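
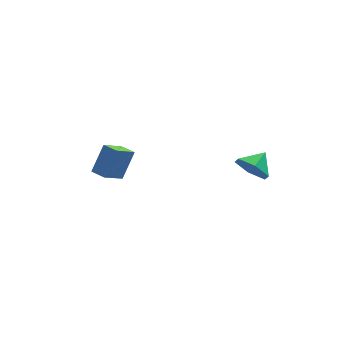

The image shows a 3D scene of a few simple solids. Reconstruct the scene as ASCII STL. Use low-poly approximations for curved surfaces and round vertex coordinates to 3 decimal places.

solid 
facet normal -0.421 -0.351 -0.837
outer loop
vertex -3.674 1.004 -2.342
vertex -4.18 1.699 -2.379
vertex -2.714 1.662 -3.101
endloop
endfacet
facet normal 0.588 -0.808 0.043
outer loop
vertex -2.02 2.241 -1.721
vertex -3.674 1.004 -2.342
vertex -2.714 1.662 -3.101
endloop
endfacet
facet normal -0.421 -0.351 -0.836
outer loop
vertex -2.714 1.662 -3.101
vertex -4.18 1.699 -2.379
vertex -3.219 2.357 -3.139
endloop
endfacet
facet normal 0.692 0.473 -0.546
outer loop
vertex -3.219 2.357 -3.139
vertex -2.02 2.241 -1.721
vertex -2.714 1.662 -3.101
endloop
endfacet
facet normal -0.691 -0.474 0.546
outer loop
vertex -3.674 1.004 -2.342
vertex -3.486 2.278 -0.999
vertex -4.18 1.699 -2.379
endloop
endfacet
facet normal 0.588 -0.808 0.044
outer loop
vertex -2.981 1.583 -0.961
vertex -3.674 1.004 -2.342
vertex -2.02 2.241 -1.721
endloop
endfacet
facet normal -0.692 -0.473 0.545
outer loop
vertex -2.981 1.583 -0.961
vertex -3.486 2.278 -0.999
vertex -3.674 1.004 -2.342
endloop
endfacet
facet normal -0.588 0.808 -0.043
outer loop
vertex -4.18 1.699 -2.379
vertex -3.486 2.278 -0.999
vertex -3.219 2.357 -3.139
endloop
endfacet
facet normal 0.691 0.474 -0.546
outer loop
vertex -2.526 2.936 -1.758
vertex -2.02 2.241 -1.721
vertex -3.219 2.357 -3.139
endloop
endfacet
facet normal -0.588 0.808 -0.044
outer loop
vertex -3.219 2.357 -3.139
vertex -3.486 2.278 -0.999
vertex -2.526 2.936 -1.758
endloop
endfacet
facet normal 0.421 0.351 0.836
outer loop
vertex -2.526 2.936 -1.758
vertex -2.981 1.583 -0.961
vertex -2.02 2.241 -1.721
endloop
endfacet
facet normal 0.421 0.351 0.836
outer loop
vertex -3.486 2.278 -0.999
vertex -2.981 1.583 -0.961
vertex -2.526 2.936 -1.758
endloop
endfacet
facet normal -0.679 -0.553 -0.483
outer loop
vertex 2.76 -4.13 0.614
vertex 2.167 -4.033 1.337
vertex 2.157 -3.408 0.635
endloop
endfacet
facet normal 0.688 0.587 -0.428
outer loop
vertex 2.76 -4.13 0.614
vertex 2.157 -3.408 0.635
vertex 2.933 -3.407 1.883
endloop
endfacet
facet normal -0.679 -0.553 -0.483
outer loop
vertex 2.157 -3.408 0.635
vertex 2.167 -4.033 1.337
vertex 1.564 -3.311 1.357
endloop
endfacet
facet normal 0.092 0.994 -0.058
outer loop
vertex 2.157 -3.408 0.635
vertex 1.564 -3.311 1.357
vertex 2.933 -3.407 1.883
endloop
endfacet
facet normal -0.679 -0.553 -0.483
outer loop
vertex 1.564 -3.311 1.357
vertex 2.167 -4.033 1.337
vertex 1.573 -3.936 2.06
endloop
endfacet
facet normal -0.199 0.731 0.653
outer loop
vertex 1.564 -3.311 1.357
vertex 1.573 -3.936 2.06
vertex 2.933 -3.407 1.883
endloop
endfacet
facet normal -0.678 -0.554 -0.483
outer loop
vertex 1.573 -3.936 2.06
vertex 2.167 -4.033 1.337
vertex 2.176 -4.657 2.04
endloop
endfacet
facet normal 0.106 0.061 0.993
outer loop
vertex 1.573 -3.936 2.06
vertex 2.176 -4.657 2.04
vertex 2.933 -3.407 1.883
endloop
endfacet
facet normal -0.679 -0.553 -0.483
outer loop
vertex 2.176 -4.657 2.04
vertex 2.167 -4.033 1.337
vertex 2.769 -4.754 1.317
endloop
endfacet
facet normal 0.702 -0.347 0.622
outer loop
vertex 2.176 -4.657 2.04
vertex 2.769 -4.754 1.317
vertex 2.933 -3.407 1.883
endloop
endfacet
facet normal -0.679 -0.553 -0.483
outer loop
vertex 2.769 -4.754 1.317
vertex 2.167 -4.033 1.337
vertex 2.76 -4.13 0.614
endloop
endfacet
facet normal 0.993 -0.084 -0.087
outer loop
vertex 2.769 -4.754 1.317
vertex 2.76 -4.13 0.614
vertex 2.933 -3.407 1.883
endloop
endfacet

endsolid


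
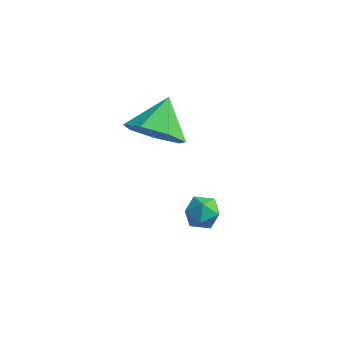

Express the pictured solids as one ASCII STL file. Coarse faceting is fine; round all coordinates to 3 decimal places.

solid 
facet normal 0.064 -0.834 -0.549
outer loop
vertex -3.083 -3.534 0.681
vertex -3.695 -4.022 1.351
vertex -3.959 -3.489 0.51
endloop
endfacet
facet normal 0.122 0.916 -0.382
outer loop
vertex -3.083 -3.534 0.681
vertex -3.959 -3.489 0.51
vertex -3.785 -2.838 2.129
endloop
endfacet
facet normal 0.064 -0.834 -0.548
outer loop
vertex -3.959 -3.489 0.51
vertex -3.695 -4.022 1.351
vertex -4.636 -3.845 0.972
endloop
endfacet
facet normal -0.579 0.776 -0.250
outer loop
vertex -3.959 -3.489 0.51
vertex -4.636 -3.845 0.972
vertex -3.785 -2.838 2.129
endloop
endfacet
facet normal 0.064 -0.834 -0.548
outer loop
vertex -4.636 -3.845 0.972
vertex -3.695 -4.022 1.351
vertex -4.604 -4.334 1.719
endloop
endfacet
facet normal -0.870 0.395 0.296
outer loop
vertex -4.636 -3.845 0.972
vertex -4.604 -4.334 1.719
vertex -3.785 -2.838 2.129
endloop
endfacet
facet normal 0.064 -0.834 -0.548
outer loop
vertex -4.604 -4.334 1.719
vertex -3.695 -4.022 1.351
vertex -3.887 -4.588 2.189
endloop
endfacet
facet normal -0.532 0.060 0.844
outer loop
vertex -4.604 -4.334 1.719
vertex -3.887 -4.588 2.189
vertex -3.785 -2.838 2.129
endloop
endfacet
facet normal 0.063 -0.834 -0.549
outer loop
vertex -3.887 -4.588 2.189
vertex -3.695 -4.022 1.351
vertex -3.025 -4.416 2.027
endloop
endfacet
facet normal 0.180 0.023 0.983
outer loop
vertex -3.887 -4.588 2.189
vertex -3.025 -4.416 2.027
vertex -3.785 -2.838 2.129
endloop
endfacet
facet normal 0.063 -0.834 -0.549
outer loop
vertex -3.025 -4.416 2.027
vertex -3.695 -4.022 1.351
vertex -2.667 -3.947 1.356
endloop
endfacet
facet normal 0.730 0.312 0.608
outer loop
vertex -3.025 -4.416 2.027
vertex -2.667 -3.947 1.356
vertex -3.785 -2.838 2.129
endloop
endfacet
facet normal 0.063 -0.833 -0.549
outer loop
vertex -2.667 -3.947 1.356
vertex -3.695 -4.022 1.351
vertex -3.083 -3.534 0.681
endloop
endfacet
facet normal 0.704 0.710 0.000
outer loop
vertex -2.667 -3.947 1.356
vertex -3.083 -3.534 0.681
vertex -3.785 -2.838 2.129
endloop
endfacet
facet normal -0.953 -0.063 0.298
outer loop
vertex -2.773 -3.716 -2.619
vertex -2.596 -4.14 -2.142
vertex -2.601 -3.489 -2.021
endloop
endfacet
facet normal -0.816 0.577 0.016
outer loop
vertex -2.773 -3.716 -2.619
vertex -2.601 -3.489 -2.021
vertex -2.391 -3.177 -2.567
endloop
endfacet
facet normal -0.587 0.479 -0.653
outer loop
vertex -2.773 -3.716 -2.619
vertex -2.391 -3.177 -2.567
vertex -2.256 -3.636 -3.025
endloop
endfacet
facet normal -0.581 -0.221 -0.783
outer loop
vertex -2.773 -3.716 -2.619
vertex -2.256 -3.636 -3.025
vertex -2.383 -4.231 -2.763
endloop
endfacet
facet normal -0.807 -0.557 -0.195
outer loop
vertex -2.773 -3.716 -2.619
vertex -2.383 -4.231 -2.763
vertex -2.596 -4.14 -2.142
endloop
endfacet
facet normal -0.286 0.875 0.390
outer loop
vertex -2.391 -3.177 -2.567
vertex -2.601 -3.489 -2.021
vertex -1.977 -3.269 -2.057
endloop
endfacet
facet normal -0.507 -0.161 0.847
outer loop
vertex -2.601 -3.489 -2.021
vertex -2.596 -4.14 -2.142
vertex -2.104 -3.864 -1.795
endloop
endfacet
facet normal -0.272 -0.961 0.048
outer loop
vertex -2.596 -4.14 -2.142
vertex -2.383 -4.231 -2.763
vertex -1.969 -4.323 -2.253
endloop
endfacet
facet normal 0.095 -0.418 -0.903
outer loop
vertex -2.383 -4.231 -2.763
vertex -2.256 -3.636 -3.025
vertex -1.759 -4.011 -2.799
endloop
endfacet
facet normal 0.086 0.716 -0.692
outer loop
vertex -2.256 -3.636 -3.025
vertex -2.391 -3.177 -2.567
vertex -1.764 -3.36 -2.678
endloop
endfacet
facet normal 0.581 0.221 0.783
outer loop
vertex -1.587 -3.784 -2.201
vertex -1.977 -3.269 -2.057
vertex -2.104 -3.864 -1.795
endloop
endfacet
facet normal 0.587 -0.479 0.653
outer loop
vertex -1.587 -3.784 -2.201
vertex -2.104 -3.864 -1.795
vertex -1.969 -4.323 -2.253
endloop
endfacet
facet normal 0.816 -0.577 -0.016
outer loop
vertex -1.587 -3.784 -2.201
vertex -1.969 -4.323 -2.253
vertex -1.759 -4.011 -2.799
endloop
endfacet
facet normal 0.953 0.063 -0.298
outer loop
vertex -1.587 -3.784 -2.201
vertex -1.759 -4.011 -2.799
vertex -1.764 -3.36 -2.678
endloop
endfacet
facet normal 0.807 0.557 0.195
outer loop
vertex -1.587 -3.784 -2.201
vertex -1.764 -3.36 -2.678
vertex -1.977 -3.269 -2.057
endloop
endfacet
facet normal -0.095 0.418 0.903
outer loop
vertex -2.104 -3.864 -1.795
vertex -1.977 -3.269 -2.057
vertex -2.601 -3.489 -2.021
endloop
endfacet
facet normal -0.086 -0.716 0.692
outer loop
vertex -1.969 -4.323 -2.253
vertex -2.104 -3.864 -1.795
vertex -2.596 -4.14 -2.142
endloop
endfacet
facet normal 0.286 -0.875 -0.390
outer loop
vertex -1.759 -4.011 -2.799
vertex -1.969 -4.323 -2.253
vertex -2.383 -4.231 -2.763
endloop
endfacet
facet normal 0.507 0.161 -0.847
outer loop
vertex -1.764 -3.36 -2.678
vertex -1.759 -4.011 -2.799
vertex -2.256 -3.636 -3.025
endloop
endfacet
facet normal 0.272 0.961 -0.048
outer loop
vertex -1.977 -3.269 -2.057
vertex -1.764 -3.36 -2.678
vertex -2.391 -3.177 -2.567
endloop
endfacet

endsolid


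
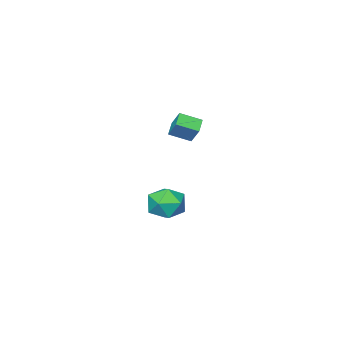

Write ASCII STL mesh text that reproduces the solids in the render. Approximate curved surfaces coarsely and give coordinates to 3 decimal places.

solid 
facet normal -0.690 0.614 -0.384
outer loop
vertex -0.536 -1.116 4.072
vertex 0.039 -0.697 3.708
vertex -0.61 -1.671 3.317
endloop
endfacet
facet normal -0.719 -0.524 0.456
outer loop
vertex 0.101 -2.303 3.712
vertex -0.536 -1.116 4.072
vertex -0.61 -1.671 3.317
endloop
endfacet
facet normal -0.689 0.614 -0.385
outer loop
vertex -0.61 -1.671 3.317
vertex 0.039 -0.697 3.708
vertex -0.034 -1.252 2.953
endloop
endfacet
facet normal -0.078 -0.590 -0.803
outer loop
vertex -0.034 -1.252 2.953
vertex 0.101 -2.303 3.712
vertex -0.61 -1.671 3.317
endloop
endfacet
facet normal 0.078 0.590 0.803
outer loop
vertex -0.536 -1.116 4.072
vertex 0.75 -1.329 4.103
vertex 0.039 -0.697 3.708
endloop
endfacet
facet normal -0.720 -0.524 0.455
outer loop
vertex 0.174 -1.748 4.467
vertex -0.536 -1.116 4.072
vertex 0.101 -2.303 3.712
endloop
endfacet
facet normal 0.078 0.590 0.803
outer loop
vertex 0.174 -1.748 4.467
vertex 0.75 -1.329 4.103
vertex -0.536 -1.116 4.072
endloop
endfacet
facet normal 0.719 0.525 -0.455
outer loop
vertex 0.039 -0.697 3.708
vertex 0.75 -1.329 4.103
vertex -0.034 -1.252 2.953
endloop
endfacet
facet normal -0.078 -0.590 -0.803
outer loop
vertex 0.676 -1.884 3.348
vertex 0.101 -2.303 3.712
vertex -0.034 -1.252 2.953
endloop
endfacet
facet normal 0.720 0.524 -0.456
outer loop
vertex -0.034 -1.252 2.953
vertex 0.75 -1.329 4.103
vertex 0.676 -1.884 3.348
endloop
endfacet
facet normal 0.690 -0.613 0.384
outer loop
vertex 0.676 -1.884 3.348
vertex 0.174 -1.748 4.467
vertex 0.101 -2.303 3.712
endloop
endfacet
facet normal 0.689 -0.614 0.384
outer loop
vertex 0.75 -1.329 4.103
vertex 0.174 -1.748 4.467
vertex 0.676 -1.884 3.348
endloop
endfacet
facet normal -0.960 0.207 -0.188
outer loop
vertex -1.292 -3.023 -2.169
vertex -1.524 -3.96 -2.016
vertex -1.533 -3.326 -1.271
endloop
endfacet
facet normal -0.627 0.774 0.093
outer loop
vertex -1.292 -3.023 -2.169
vertex -1.533 -3.326 -1.271
vertex -0.786 -2.706 -1.394
endloop
endfacet
facet normal -0.079 0.940 -0.333
outer loop
vertex -1.292 -3.023 -2.169
vertex -0.786 -2.706 -1.394
vertex -0.317 -2.957 -2.214
endloop
endfacet
facet normal -0.073 0.477 -0.876
outer loop
vertex -1.292 -3.023 -2.169
vertex -0.317 -2.957 -2.214
vertex -0.773 -3.732 -2.598
endloop
endfacet
facet normal -0.617 0.024 -0.787
outer loop
vertex -1.292 -3.023 -2.169
vertex -0.773 -3.732 -2.598
vertex -1.524 -3.96 -2.016
endloop
endfacet
facet normal -0.363 0.582 0.728
outer loop
vertex -0.786 -2.706 -1.394
vertex -1.533 -3.326 -1.271
vertex -0.707 -3.448 -0.762
endloop
endfacet
facet normal -0.902 -0.334 0.273
outer loop
vertex -1.533 -3.326 -1.271
vertex -1.524 -3.96 -2.016
vertex -1.163 -4.223 -1.146
endloop
endfacet
facet normal -0.348 -0.629 -0.695
outer loop
vertex -1.524 -3.96 -2.016
vertex -0.773 -3.732 -2.598
vertex -0.694 -4.474 -1.966
endloop
endfacet
facet normal 0.533 0.103 -0.840
outer loop
vertex -0.773 -3.732 -2.598
vertex -0.317 -2.957 -2.214
vertex 0.053 -3.854 -2.089
endloop
endfacet
facet normal 0.524 0.851 0.040
outer loop
vertex -0.317 -2.957 -2.214
vertex -0.786 -2.706 -1.394
vertex 0.044 -3.22 -1.344
endloop
endfacet
facet normal 0.073 -0.477 0.876
outer loop
vertex -0.188 -4.157 -1.191
vertex -0.707 -3.448 -0.762
vertex -1.163 -4.223 -1.146
endloop
endfacet
facet normal 0.079 -0.940 0.333
outer loop
vertex -0.188 -4.157 -1.191
vertex -1.163 -4.223 -1.146
vertex -0.694 -4.474 -1.966
endloop
endfacet
facet normal 0.627 -0.774 -0.093
outer loop
vertex -0.188 -4.157 -1.191
vertex -0.694 -4.474 -1.966
vertex 0.053 -3.854 -2.089
endloop
endfacet
facet normal 0.960 -0.207 0.188
outer loop
vertex -0.188 -4.157 -1.191
vertex 0.053 -3.854 -2.089
vertex 0.044 -3.22 -1.344
endloop
endfacet
facet normal 0.617 -0.024 0.787
outer loop
vertex -0.188 -4.157 -1.191
vertex 0.044 -3.22 -1.344
vertex -0.707 -3.448 -0.762
endloop
endfacet
facet normal -0.533 -0.103 0.840
outer loop
vertex -1.163 -4.223 -1.146
vertex -0.707 -3.448 -0.762
vertex -1.533 -3.326 -1.271
endloop
endfacet
facet normal -0.524 -0.851 -0.040
outer loop
vertex -0.694 -4.474 -1.966
vertex -1.163 -4.223 -1.146
vertex -1.524 -3.96 -2.016
endloop
endfacet
facet normal 0.363 -0.582 -0.728
outer loop
vertex 0.053 -3.854 -2.089
vertex -0.694 -4.474 -1.966
vertex -0.773 -3.732 -2.598
endloop
endfacet
facet normal 0.902 0.334 -0.273
outer loop
vertex 0.044 -3.22 -1.344
vertex 0.053 -3.854 -2.089
vertex -0.317 -2.957 -2.214
endloop
endfacet
facet normal 0.348 0.629 0.695
outer loop
vertex -0.707 -3.448 -0.762
vertex 0.044 -3.22 -1.344
vertex -0.786 -2.706 -1.394
endloop
endfacet

endsolid


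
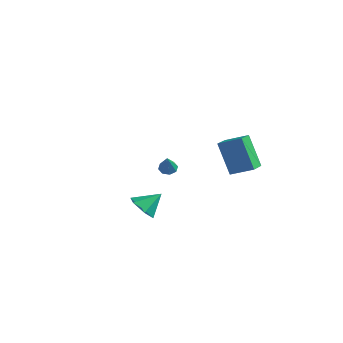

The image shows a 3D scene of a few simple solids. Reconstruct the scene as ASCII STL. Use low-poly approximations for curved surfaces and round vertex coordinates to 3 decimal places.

solid 
facet normal -0.464 0.412 -0.784
outer loop
vertex -2.788 3.463 -1.431
vertex -3.079 3.002 -1.501
vertex -3.15 3.466 -1.215
endloop
endfacet
facet normal 0.358 0.724 0.590
outer loop
vertex -2.788 3.463 -1.431
vertex -3.15 3.466 -1.215
vertex -2.401 2.398 -0.359
endloop
endfacet
facet normal -0.464 0.412 -0.784
outer loop
vertex -3.15 3.466 -1.215
vertex -3.079 3.002 -1.501
vertex -3.47 3.197 -1.167
endloop
endfacet
facet normal -0.275 0.476 0.835
outer loop
vertex -3.15 3.466 -1.215
vertex -3.47 3.197 -1.167
vertex -2.401 2.398 -0.359
endloop
endfacet
facet normal -0.464 0.412 -0.784
outer loop
vertex -3.47 3.197 -1.167
vertex -3.079 3.002 -1.501
vertex -3.561 2.813 -1.315
endloop
endfacet
facet normal -0.658 -0.130 0.742
outer loop
vertex -3.47 3.197 -1.167
vertex -3.561 2.813 -1.315
vertex -2.401 2.398 -0.359
endloop
endfacet
facet normal -0.464 0.414 -0.783
outer loop
vertex -3.561 2.813 -1.315
vertex -3.079 3.002 -1.501
vertex -3.37 2.541 -1.572
endloop
endfacet
facet normal -0.565 -0.741 0.364
outer loop
vertex -3.561 2.813 -1.315
vertex -3.37 2.541 -1.572
vertex -2.401 2.398 -0.359
endloop
endfacet
facet normal -0.465 0.414 -0.783
outer loop
vertex -3.37 2.541 -1.572
vertex -3.079 3.002 -1.501
vertex -3.009 2.538 -1.788
endloop
endfacet
facet normal -0.053 -0.996 -0.075
outer loop
vertex -3.37 2.541 -1.572
vertex -3.009 2.538 -1.788
vertex -2.401 2.398 -0.359
endloop
endfacet
facet normal -0.465 0.414 -0.783
outer loop
vertex -3.009 2.538 -1.788
vertex -3.079 3.002 -1.501
vertex -2.689 2.807 -1.836
endloop
endfacet
facet normal 0.581 -0.748 -0.320
outer loop
vertex -3.009 2.538 -1.788
vertex -2.689 2.807 -1.836
vertex -2.401 2.398 -0.359
endloop
endfacet
facet normal -0.466 0.413 -0.783
outer loop
vertex -2.689 2.807 -1.836
vertex -3.079 3.002 -1.501
vertex -2.598 3.19 -1.688
endloop
endfacet
facet normal 0.964 -0.141 -0.227
outer loop
vertex -2.689 2.807 -1.836
vertex -2.598 3.19 -1.688
vertex -2.401 2.398 -0.359
endloop
endfacet
facet normal -0.466 0.413 -0.783
outer loop
vertex -2.598 3.19 -1.688
vertex -3.079 3.002 -1.501
vertex -2.788 3.463 -1.431
endloop
endfacet
facet normal 0.872 0.467 0.149
outer loop
vertex -2.598 3.19 -1.688
vertex -2.788 3.463 -1.431
vertex -2.401 2.398 -0.359
endloop
endfacet
facet normal -0.313 -0.686 -0.657
outer loop
vertex 1.692 -1.812 -2.068
vertex 1.003 -2.017 -1.526
vertex 0.909 -1.376 -2.151
endloop
endfacet
facet normal 0.486 0.809 -0.332
outer loop
vertex 1.692 -1.812 -2.068
vertex 0.909 -1.376 -2.151
vertex 1.437 -1.063 -0.614
endloop
endfacet
facet normal -0.312 -0.686 -0.657
outer loop
vertex 0.909 -1.376 -2.151
vertex 1.003 -2.017 -1.526
vertex 0.22 -1.581 -1.61
endloop
endfacet
facet normal -0.338 0.938 -0.075
outer loop
vertex 0.909 -1.376 -2.151
vertex 0.22 -1.581 -1.61
vertex 1.437 -1.063 -0.614
endloop
endfacet
facet normal -0.312 -0.686 -0.657
outer loop
vertex 0.22 -1.581 -1.61
vertex 1.003 -2.017 -1.526
vertex 0.314 -2.222 -0.985
endloop
endfacet
facet normal -0.671 0.465 0.578
outer loop
vertex 0.22 -1.581 -1.61
vertex 0.314 -2.222 -0.985
vertex 1.437 -1.063 -0.614
endloop
endfacet
facet normal -0.312 -0.686 -0.657
outer loop
vertex 0.314 -2.222 -0.985
vertex 1.003 -2.017 -1.526
vertex 1.097 -2.658 -0.902
endloop
endfacet
facet normal -0.180 -0.138 0.974
outer loop
vertex 0.314 -2.222 -0.985
vertex 1.097 -2.658 -0.902
vertex 1.437 -1.063 -0.614
endloop
endfacet
facet normal -0.312 -0.686 -0.657
outer loop
vertex 1.097 -2.658 -0.902
vertex 1.003 -2.017 -1.526
vertex 1.786 -2.453 -1.443
endloop
endfacet
facet normal 0.643 -0.267 0.718
outer loop
vertex 1.097 -2.658 -0.902
vertex 1.786 -2.453 -1.443
vertex 1.437 -1.063 -0.614
endloop
endfacet
facet normal -0.313 -0.686 -0.657
outer loop
vertex 1.786 -2.453 -1.443
vertex 1.003 -2.017 -1.526
vertex 1.692 -1.812 -2.068
endloop
endfacet
facet normal 0.976 0.206 0.065
outer loop
vertex 1.786 -2.453 -1.443
vertex 1.692 -1.812 -2.068
vertex 1.437 -1.063 -0.614
endloop
endfacet
facet normal -0.503 0.840 -0.203
outer loop
vertex 2.66 2.187 2.799
vertex 3.682 2.923 3.312
vertex 3.569 2.267 0.874
endloop
endfacet
facet normal -0.751 -0.541 -0.377
outer loop
vertex 4.198 1.217 1.128
vertex 2.66 2.187 2.799
vertex 3.569 2.267 0.874
endloop
endfacet
facet normal -0.503 0.840 -0.203
outer loop
vertex 3.569 2.267 0.874
vertex 3.682 2.923 3.312
vertex 4.591 3.003 1.388
endloop
endfacet
facet normal 0.427 0.037 -0.903
outer loop
vertex 4.591 3.003 1.388
vertex 4.198 1.217 1.128
vertex 3.569 2.267 0.874
endloop
endfacet
facet normal -0.427 -0.037 0.904
outer loop
vertex 2.66 2.187 2.799
vertex 4.311 1.873 3.566
vertex 3.682 2.923 3.312
endloop
endfacet
facet normal -0.751 -0.541 -0.378
outer loop
vertex 3.289 1.137 3.052
vertex 2.66 2.187 2.799
vertex 4.198 1.217 1.128
endloop
endfacet
facet normal -0.427 -0.038 0.903
outer loop
vertex 3.289 1.137 3.052
vertex 4.311 1.873 3.566
vertex 2.66 2.187 2.799
endloop
endfacet
facet normal 0.751 0.541 0.377
outer loop
vertex 3.682 2.923 3.312
vertex 4.311 1.873 3.566
vertex 4.591 3.003 1.388
endloop
endfacet
facet normal 0.426 0.038 -0.904
outer loop
vertex 5.22 1.953 1.641
vertex 4.198 1.217 1.128
vertex 4.591 3.003 1.388
endloop
endfacet
facet normal 0.752 0.541 0.377
outer loop
vertex 4.591 3.003 1.388
vertex 4.311 1.873 3.566
vertex 5.22 1.953 1.641
endloop
endfacet
facet normal 0.503 -0.840 0.203
outer loop
vertex 5.22 1.953 1.641
vertex 3.289 1.137 3.052
vertex 4.198 1.217 1.128
endloop
endfacet
facet normal 0.503 -0.840 0.203
outer loop
vertex 4.311 1.873 3.566
vertex 3.289 1.137 3.052
vertex 5.22 1.953 1.641
endloop
endfacet

endsolid


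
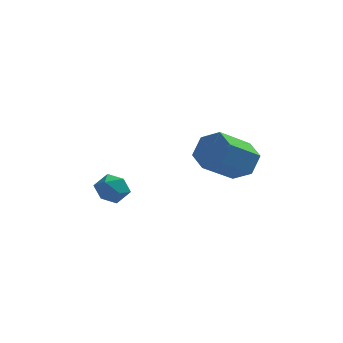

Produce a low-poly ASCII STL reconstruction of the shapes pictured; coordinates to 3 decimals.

solid 
facet normal -0.096 0.919 0.383
outer loop
vertex -3.914 0.324 -4.005
vertex -3.775 0.034 -3.274
vertex -3.166 0.286 -3.726
endloop
endfacet
facet normal 0.154 0.946 -0.284
outer loop
vertex -3.914 0.324 -4.005
vertex -3.166 0.286 -3.726
vertex -3.32 0.084 -4.483
endloop
endfacet
facet normal -0.319 0.627 -0.711
outer loop
vertex -3.914 0.324 -4.005
vertex -3.32 0.084 -4.483
vertex -4.024 -0.293 -4.5
endloop
endfacet
facet normal -0.863 0.401 -0.308
outer loop
vertex -3.914 0.324 -4.005
vertex -4.024 -0.293 -4.5
vertex -4.305 -0.324 -3.753
endloop
endfacet
facet normal -0.726 0.581 0.369
outer loop
vertex -3.914 0.324 -4.005
vertex -4.305 -0.324 -3.753
vertex -3.775 0.034 -3.274
endloop
endfacet
facet normal 0.762 0.570 -0.307
outer loop
vertex -3.32 0.084 -4.483
vertex -3.166 0.286 -3.726
vertex -2.815 -0.356 -4.047
endloop
endfacet
facet normal 0.356 0.526 0.773
outer loop
vertex -3.166 0.286 -3.726
vertex -3.775 0.034 -3.274
vertex -3.096 -0.387 -3.3
endloop
endfacet
facet normal -0.663 -0.020 0.748
outer loop
vertex -3.775 0.034 -3.274
vertex -4.305 -0.324 -3.753
vertex -3.8 -0.764 -3.317
endloop
endfacet
facet normal -0.885 -0.311 -0.346
outer loop
vertex -4.305 -0.324 -3.753
vertex -4.024 -0.293 -4.5
vertex -3.954 -0.966 -4.074
endloop
endfacet
facet normal -0.005 0.054 -0.999
outer loop
vertex -4.024 -0.293 -4.5
vertex -3.32 0.084 -4.483
vertex -3.345 -0.714 -4.526
endloop
endfacet
facet normal 0.863 -0.401 0.308
outer loop
vertex -3.206 -1.004 -3.795
vertex -2.815 -0.356 -4.047
vertex -3.096 -0.387 -3.3
endloop
endfacet
facet normal 0.319 -0.627 0.711
outer loop
vertex -3.206 -1.004 -3.795
vertex -3.096 -0.387 -3.3
vertex -3.8 -0.764 -3.317
endloop
endfacet
facet normal -0.154 -0.946 0.284
outer loop
vertex -3.206 -1.004 -3.795
vertex -3.8 -0.764 -3.317
vertex -3.954 -0.966 -4.074
endloop
endfacet
facet normal 0.096 -0.919 -0.383
outer loop
vertex -3.206 -1.004 -3.795
vertex -3.954 -0.966 -4.074
vertex -3.345 -0.714 -4.526
endloop
endfacet
facet normal 0.726 -0.581 -0.369
outer loop
vertex -3.206 -1.004 -3.795
vertex -3.345 -0.714 -4.526
vertex -2.815 -0.356 -4.047
endloop
endfacet
facet normal 0.885 0.311 0.346
outer loop
vertex -3.096 -0.387 -3.3
vertex -2.815 -0.356 -4.047
vertex -3.166 0.286 -3.726
endloop
endfacet
facet normal 0.005 -0.054 0.999
outer loop
vertex -3.8 -0.764 -3.317
vertex -3.096 -0.387 -3.3
vertex -3.775 0.034 -3.274
endloop
endfacet
facet normal -0.762 -0.570 0.307
outer loop
vertex -3.954 -0.966 -4.074
vertex -3.8 -0.764 -3.317
vertex -4.305 -0.324 -3.753
endloop
endfacet
facet normal -0.356 -0.526 -0.773
outer loop
vertex -3.345 -0.714 -4.526
vertex -3.954 -0.966 -4.074
vertex -4.024 -0.293 -4.5
endloop
endfacet
facet normal 0.663 0.020 -0.748
outer loop
vertex -2.815 -0.356 -4.047
vertex -3.345 -0.714 -4.526
vertex -3.32 0.084 -4.483
endloop
endfacet
facet normal 0.605 0.547 -0.578
outer loop
vertex 1.86 0.493 -1.571
vertex 1.546 0.029 -2.339
vertex 1.107 0.821 -2.049
endloop
endfacet
facet normal -0.076 0.763 0.642
outer loop
vertex 1.86 0.493 -1.571
vertex 1.107 0.821 -2.049
vertex 0.708 -0.546 -0.473
endloop
endfacet
facet normal -0.076 0.763 0.642
outer loop
vertex 0.708 -0.546 -0.473
vertex 1.107 0.821 -2.049
vertex -0.044 -0.218 -0.952
endloop
endfacet
facet normal -0.606 -0.547 0.577
outer loop
vertex 0.708 -0.546 -0.473
vertex -0.044 -0.218 -0.952
vertex 0.394 -1.009 -1.241
endloop
endfacet
facet normal 0.606 0.547 -0.578
outer loop
vertex 1.107 0.821 -2.049
vertex 1.546 0.029 -2.339
vertex 0.793 0.358 -2.817
endloop
endfacet
facet normal -0.724 0.681 -0.115
outer loop
vertex 1.107 0.821 -2.049
vertex 0.793 0.358 -2.817
vertex -0.044 -0.218 -0.952
endloop
endfacet
facet normal -0.724 0.681 -0.115
outer loop
vertex -0.044 -0.218 -0.952
vertex 0.793 0.358 -2.817
vertex -0.358 -0.681 -1.719
endloop
endfacet
facet normal -0.606 -0.547 0.578
outer loop
vertex -0.044 -0.218 -0.952
vertex -0.358 -0.681 -1.719
vertex 0.394 -1.009 -1.241
endloop
endfacet
facet normal 0.606 0.547 -0.578
outer loop
vertex 0.793 0.358 -2.817
vertex 1.546 0.029 -2.339
vertex 1.232 -0.434 -3.107
endloop
endfacet
facet normal -0.648 -0.082 -0.757
outer loop
vertex 0.793 0.358 -2.817
vertex 1.232 -0.434 -3.107
vertex -0.358 -0.681 -1.719
endloop
endfacet
facet normal -0.648 -0.081 -0.757
outer loop
vertex -0.358 -0.681 -1.719
vertex 1.232 -0.434 -3.107
vertex 0.08 -1.473 -2.009
endloop
endfacet
facet normal -0.606 -0.547 0.578
outer loop
vertex -0.358 -0.681 -1.719
vertex 0.08 -1.473 -2.009
vertex 0.394 -1.009 -1.241
endloop
endfacet
facet normal 0.606 0.547 -0.577
outer loop
vertex 1.232 -0.434 -3.107
vertex 1.546 0.029 -2.339
vertex 1.984 -0.762 -2.628
endloop
endfacet
facet normal 0.076 -0.763 -0.642
outer loop
vertex 1.232 -0.434 -3.107
vertex 1.984 -0.762 -2.628
vertex 0.08 -1.473 -2.009
endloop
endfacet
facet normal 0.076 -0.762 -0.643
outer loop
vertex 0.08 -1.473 -2.009
vertex 1.984 -0.762 -2.628
vertex 0.833 -1.801 -1.531
endloop
endfacet
facet normal -0.605 -0.547 0.578
outer loop
vertex 0.08 -1.473 -2.009
vertex 0.833 -1.801 -1.531
vertex 0.394 -1.009 -1.241
endloop
endfacet
facet normal 0.606 0.547 -0.578
outer loop
vertex 1.984 -0.762 -2.628
vertex 1.546 0.029 -2.339
vertex 2.298 -0.299 -1.861
endloop
endfacet
facet normal 0.724 -0.681 0.115
outer loop
vertex 1.984 -0.762 -2.628
vertex 2.298 -0.299 -1.861
vertex 0.833 -1.801 -1.531
endloop
endfacet
facet normal 0.724 -0.681 0.114
outer loop
vertex 0.833 -1.801 -1.531
vertex 2.298 -0.299 -1.861
vertex 1.147 -1.338 -0.763
endloop
endfacet
facet normal -0.606 -0.547 0.578
outer loop
vertex 0.833 -1.801 -1.531
vertex 1.147 -1.338 -0.763
vertex 0.394 -1.009 -1.241
endloop
endfacet
facet normal 0.606 0.547 -0.578
outer loop
vertex 2.298 -0.299 -1.861
vertex 1.546 0.029 -2.339
vertex 1.86 0.493 -1.571
endloop
endfacet
facet normal 0.648 0.081 0.757
outer loop
vertex 2.298 -0.299 -1.861
vertex 1.86 0.493 -1.571
vertex 1.147 -1.338 -0.763
endloop
endfacet
facet normal 0.648 0.082 0.757
outer loop
vertex 1.147 -1.338 -0.763
vertex 1.86 0.493 -1.571
vertex 0.708 -0.546 -0.473
endloop
endfacet
facet normal -0.606 -0.547 0.578
outer loop
vertex 1.147 -1.338 -0.763
vertex 0.708 -0.546 -0.473
vertex 0.394 -1.009 -1.241
endloop
endfacet

endsolid


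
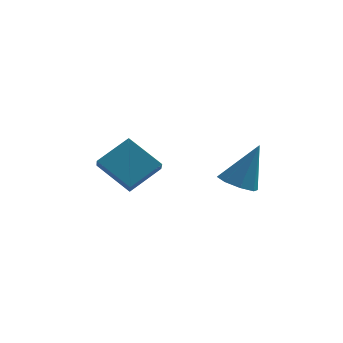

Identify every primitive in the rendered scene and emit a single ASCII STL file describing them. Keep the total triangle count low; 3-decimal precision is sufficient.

solid 
facet normal -0.742 0.356 0.568
outer loop
vertex -1.738 2.371 -0.005
vertex -1.85 3.02 -0.558
vertex -2.909 1.39 -0.919
endloop
endfacet
facet normal 0.131 -0.755 0.643
outer loop
vertex -1.47 0.7 -2.022
vertex -1.738 2.371 -0.005
vertex -2.909 1.39 -0.919
endloop
endfacet
facet normal -0.742 0.356 0.569
outer loop
vertex -2.909 1.39 -0.919
vertex -1.85 3.02 -0.558
vertex -3.021 2.039 -1.471
endloop
endfacet
facet normal -0.658 -0.551 -0.514
outer loop
vertex -3.021 2.039 -1.471
vertex -1.47 0.7 -2.022
vertex -2.909 1.39 -0.919
endloop
endfacet
facet normal 0.658 0.551 0.513
outer loop
vertex -1.738 2.371 -0.005
vertex -0.411 2.33 -1.661
vertex -1.85 3.02 -0.558
endloop
endfacet
facet normal 0.131 -0.755 0.643
outer loop
vertex -0.299 1.681 -1.109
vertex -1.738 2.371 -0.005
vertex -1.47 0.7 -2.022
endloop
endfacet
facet normal 0.658 0.550 0.514
outer loop
vertex -0.299 1.681 -1.109
vertex -0.411 2.33 -1.661
vertex -1.738 2.371 -0.005
endloop
endfacet
facet normal -0.131 0.755 -0.643
outer loop
vertex -1.85 3.02 -0.558
vertex -0.411 2.33 -1.661
vertex -3.021 2.039 -1.471
endloop
endfacet
facet normal -0.658 -0.551 -0.513
outer loop
vertex -1.582 1.349 -2.575
vertex -1.47 0.7 -2.022
vertex -3.021 2.039 -1.471
endloop
endfacet
facet normal -0.131 0.755 -0.643
outer loop
vertex -3.021 2.039 -1.471
vertex -0.411 2.33 -1.661
vertex -1.582 1.349 -2.575
endloop
endfacet
facet normal 0.742 -0.356 -0.568
outer loop
vertex -1.582 1.349 -2.575
vertex -0.299 1.681 -1.109
vertex -1.47 0.7 -2.022
endloop
endfacet
facet normal 0.742 -0.356 -0.569
outer loop
vertex -0.411 2.33 -1.661
vertex -0.299 1.681 -1.109
vertex -1.582 1.349 -2.575
endloop
endfacet
facet normal -0.383 -0.242 -0.891
outer loop
vertex 3.647 0.116 -1.629
vertex 2.851 0.032 -1.264
vertex 3.298 0.692 -1.635
endloop
endfacet
facet normal 0.851 0.514 -0.106
outer loop
vertex 3.647 0.116 -1.629
vertex 3.298 0.692 -1.635
vertex 3.669 0.548 0.644
endloop
endfacet
facet normal -0.383 -0.242 -0.892
outer loop
vertex 3.298 0.692 -1.635
vertex 2.851 0.032 -1.264
vertex 2.687 0.881 -1.424
endloop
endfacet
facet normal 0.299 0.954 0.012
outer loop
vertex 3.298 0.692 -1.635
vertex 2.687 0.881 -1.424
vertex 3.669 0.548 0.644
endloop
endfacet
facet normal -0.382 -0.242 -0.892
outer loop
vertex 2.687 0.881 -1.424
vertex 2.851 0.032 -1.264
vertex 2.172 0.573 -1.12
endloop
endfacet
facet normal -0.348 0.886 0.308
outer loop
vertex 2.687 0.881 -1.424
vertex 2.172 0.573 -1.12
vertex 3.669 0.548 0.644
endloop
endfacet
facet normal -0.382 -0.242 -0.892
outer loop
vertex 2.172 0.573 -1.12
vertex 2.851 0.032 -1.264
vertex 2.054 -0.053 -0.9
endloop
endfacet
facet normal -0.712 0.348 0.609
outer loop
vertex 2.172 0.573 -1.12
vertex 2.054 -0.053 -0.9
vertex 3.669 0.548 0.644
endloop
endfacet
facet normal -0.382 -0.241 -0.892
outer loop
vertex 2.054 -0.053 -0.9
vertex 2.851 0.032 -1.264
vertex 2.403 -0.629 -0.894
endloop
endfacet
facet normal -0.579 -0.343 0.739
outer loop
vertex 2.054 -0.053 -0.9
vertex 2.403 -0.629 -0.894
vertex 3.669 0.548 0.644
endloop
endfacet
facet normal -0.381 -0.241 -0.892
outer loop
vertex 2.403 -0.629 -0.894
vertex 2.851 0.032 -1.264
vertex 3.014 -0.818 -1.104
endloop
endfacet
facet normal -0.028 -0.782 0.622
outer loop
vertex 2.403 -0.629 -0.894
vertex 3.014 -0.818 -1.104
vertex 3.669 0.548 0.644
endloop
endfacet
facet normal -0.383 -0.241 -0.892
outer loop
vertex 3.014 -0.818 -1.104
vertex 2.851 0.032 -1.264
vertex 3.53 -0.509 -1.409
endloop
endfacet
facet normal 0.620 -0.714 0.326
outer loop
vertex 3.014 -0.818 -1.104
vertex 3.53 -0.509 -1.409
vertex 3.669 0.548 0.644
endloop
endfacet
facet normal -0.383 -0.242 -0.891
outer loop
vertex 3.53 -0.509 -1.409
vertex 2.851 0.032 -1.264
vertex 3.647 0.116 -1.629
endloop
endfacet
facet normal 0.984 -0.176 0.024
outer loop
vertex 3.53 -0.509 -1.409
vertex 3.647 0.116 -1.629
vertex 3.669 0.548 0.644
endloop
endfacet

endsolid


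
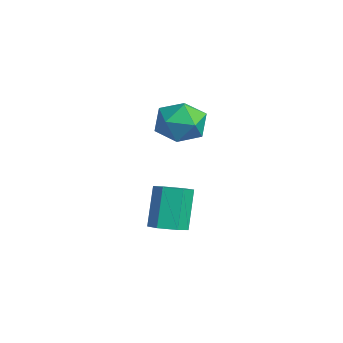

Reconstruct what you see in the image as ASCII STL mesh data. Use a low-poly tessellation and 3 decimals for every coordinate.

solid 
facet normal -0.915 0.404 0.015
outer loop
vertex -3.512 1.369 1.181
vertex -3.918 0.444 1.319
vertex -3.655 1.011 2.125
endloop
endfacet
facet normal -0.429 0.864 0.263
outer loop
vertex -3.512 1.369 1.181
vertex -3.655 1.011 2.125
vertex -2.795 1.508 1.893
endloop
endfacet
facet normal 0.058 0.967 -0.247
outer loop
vertex -3.512 1.369 1.181
vertex -2.795 1.508 1.893
vertex -2.527 1.249 0.944
endloop
endfacet
facet normal -0.126 0.571 -0.812
outer loop
vertex -3.512 1.369 1.181
vertex -2.527 1.249 0.944
vertex -3.221 0.591 0.589
endloop
endfacet
facet normal -0.727 0.222 -0.650
outer loop
vertex -3.512 1.369 1.181
vertex -3.221 0.591 0.589
vertex -3.918 0.444 1.319
endloop
endfacet
facet normal -0.103 0.561 0.821
outer loop
vertex -2.795 1.508 1.893
vertex -3.655 1.011 2.125
vertex -2.759 0.669 2.471
endloop
endfacet
facet normal -0.889 -0.183 0.419
outer loop
vertex -3.655 1.011 2.125
vertex -3.918 0.444 1.319
vertex -3.453 0.011 2.116
endloop
endfacet
facet normal -0.586 -0.477 -0.655
outer loop
vertex -3.918 0.444 1.319
vertex -3.221 0.591 0.589
vertex -3.185 -0.248 1.167
endloop
endfacet
facet normal 0.387 0.087 -0.918
outer loop
vertex -3.221 0.591 0.589
vertex -2.527 1.249 0.944
vertex -2.325 0.249 0.935
endloop
endfacet
facet normal 0.686 0.728 -0.005
outer loop
vertex -2.527 1.249 0.944
vertex -2.795 1.508 1.893
vertex -2.062 0.816 1.741
endloop
endfacet
facet normal 0.126 -0.571 0.812
outer loop
vertex -2.468 -0.109 1.879
vertex -2.759 0.669 2.471
vertex -3.453 0.011 2.116
endloop
endfacet
facet normal -0.058 -0.967 0.247
outer loop
vertex -2.468 -0.109 1.879
vertex -3.453 0.011 2.116
vertex -3.185 -0.248 1.167
endloop
endfacet
facet normal 0.429 -0.864 -0.263
outer loop
vertex -2.468 -0.109 1.879
vertex -3.185 -0.248 1.167
vertex -2.325 0.249 0.935
endloop
endfacet
facet normal 0.915 -0.404 -0.015
outer loop
vertex -2.468 -0.109 1.879
vertex -2.325 0.249 0.935
vertex -2.062 0.816 1.741
endloop
endfacet
facet normal 0.727 -0.222 0.650
outer loop
vertex -2.468 -0.109 1.879
vertex -2.062 0.816 1.741
vertex -2.759 0.669 2.471
endloop
endfacet
facet normal -0.387 -0.087 0.918
outer loop
vertex -3.453 0.011 2.116
vertex -2.759 0.669 2.471
vertex -3.655 1.011 2.125
endloop
endfacet
facet normal -0.686 -0.728 0.005
outer loop
vertex -3.185 -0.248 1.167
vertex -3.453 0.011 2.116
vertex -3.918 0.444 1.319
endloop
endfacet
facet normal 0.103 -0.561 -0.821
outer loop
vertex -2.325 0.249 0.935
vertex -3.185 -0.248 1.167
vertex -3.221 0.591 0.589
endloop
endfacet
facet normal 0.889 0.183 -0.419
outer loop
vertex -2.062 0.816 1.741
vertex -2.325 0.249 0.935
vertex -2.527 1.249 0.944
endloop
endfacet
facet normal 0.586 0.477 0.655
outer loop
vertex -2.759 0.669 2.471
vertex -2.062 0.816 1.741
vertex -2.795 1.508 1.893
endloop
endfacet
facet normal 0.356 -0.248 -0.901
outer loop
vertex -1.561 -0.747 -2.705
vertex -1.935 -0.219 -2.998
vertex -1.274 -0.101 -2.769
endloop
endfacet
facet normal 0.843 -0.332 0.424
outer loop
vertex -1.561 -0.747 -2.705
vertex -1.274 -0.101 -2.769
vertex -2.19 -0.308 -1.11
endloop
endfacet
facet normal 0.843 -0.332 0.424
outer loop
vertex -2.19 -0.308 -1.11
vertex -1.274 -0.101 -2.769
vertex -1.903 0.338 -1.174
endloop
endfacet
facet normal -0.355 0.247 0.902
outer loop
vertex -2.19 -0.308 -1.11
vertex -1.903 0.338 -1.174
vertex -2.565 0.219 -1.402
endloop
endfacet
facet normal 0.356 -0.248 -0.901
outer loop
vertex -1.274 -0.101 -2.769
vertex -1.935 -0.219 -2.998
vertex -1.648 0.426 -3.062
endloop
endfacet
facet normal 0.772 0.622 0.133
outer loop
vertex -1.274 -0.101 -2.769
vertex -1.648 0.426 -3.062
vertex -1.903 0.338 -1.174
endloop
endfacet
facet normal 0.772 0.622 0.133
outer loop
vertex -1.903 0.338 -1.174
vertex -1.648 0.426 -3.062
vertex -2.277 0.865 -1.467
endloop
endfacet
facet normal -0.355 0.249 0.901
outer loop
vertex -1.903 0.338 -1.174
vertex -2.277 0.865 -1.467
vertex -2.565 0.219 -1.402
endloop
endfacet
facet normal 0.355 -0.247 -0.902
outer loop
vertex -1.648 0.426 -3.062
vertex -1.935 -0.219 -2.998
vertex -2.31 0.308 -3.29
endloop
endfacet
facet normal -0.070 0.954 -0.290
outer loop
vertex -1.648 0.426 -3.062
vertex -2.31 0.308 -3.29
vertex -2.277 0.865 -1.467
endloop
endfacet
facet normal -0.070 0.954 -0.290
outer loop
vertex -2.277 0.865 -1.467
vertex -2.31 0.308 -3.29
vertex -2.939 0.747 -1.695
endloop
endfacet
facet normal -0.355 0.249 0.901
outer loop
vertex -2.277 0.865 -1.467
vertex -2.939 0.747 -1.695
vertex -2.565 0.219 -1.402
endloop
endfacet
facet normal 0.355 -0.247 -0.902
outer loop
vertex -2.31 0.308 -3.29
vertex -1.935 -0.219 -2.998
vertex -2.597 -0.338 -3.226
endloop
endfacet
facet normal -0.843 0.332 -0.424
outer loop
vertex -2.31 0.308 -3.29
vertex -2.597 -0.338 -3.226
vertex -2.939 0.747 -1.695
endloop
endfacet
facet normal -0.843 0.332 -0.424
outer loop
vertex -2.939 0.747 -1.695
vertex -2.597 -0.338 -3.226
vertex -3.226 0.101 -1.631
endloop
endfacet
facet normal -0.356 0.248 0.901
outer loop
vertex -2.939 0.747 -1.695
vertex -3.226 0.101 -1.631
vertex -2.565 0.219 -1.402
endloop
endfacet
facet normal 0.355 -0.249 -0.901
outer loop
vertex -2.597 -0.338 -3.226
vertex -1.935 -0.219 -2.998
vertex -2.223 -0.865 -2.933
endloop
endfacet
facet normal -0.772 -0.622 -0.133
outer loop
vertex -2.597 -0.338 -3.226
vertex -2.223 -0.865 -2.933
vertex -3.226 0.101 -1.631
endloop
endfacet
facet normal -0.772 -0.622 -0.133
outer loop
vertex -3.226 0.101 -1.631
vertex -2.223 -0.865 -2.933
vertex -2.852 -0.426 -1.338
endloop
endfacet
facet normal -0.356 0.248 0.901
outer loop
vertex -3.226 0.101 -1.631
vertex -2.852 -0.426 -1.338
vertex -2.565 0.219 -1.402
endloop
endfacet
facet normal 0.355 -0.249 -0.901
outer loop
vertex -2.223 -0.865 -2.933
vertex -1.935 -0.219 -2.998
vertex -1.561 -0.747 -2.705
endloop
endfacet
facet normal 0.070 -0.954 0.290
outer loop
vertex -2.223 -0.865 -2.933
vertex -1.561 -0.747 -2.705
vertex -2.852 -0.426 -1.338
endloop
endfacet
facet normal 0.070 -0.954 0.290
outer loop
vertex -2.852 -0.426 -1.338
vertex -1.561 -0.747 -2.705
vertex -2.19 -0.308 -1.11
endloop
endfacet
facet normal -0.355 0.247 0.902
outer loop
vertex -2.852 -0.426 -1.338
vertex -2.19 -0.308 -1.11
vertex -2.565 0.219 -1.402
endloop
endfacet

endsolid


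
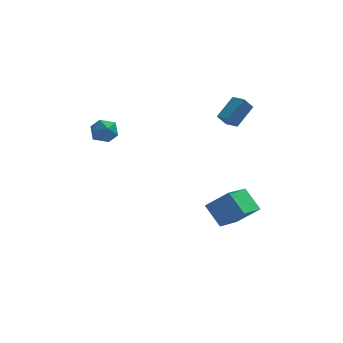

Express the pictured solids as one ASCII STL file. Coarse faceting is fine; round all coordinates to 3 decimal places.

solid 
facet normal -0.713 0.191 -0.675
outer loop
vertex 1.992 1.793 -3.393
vertex 2.99 3.192 -4.051
vertex 2.65 0.874 -4.349
endloop
endfacet
facet normal -0.543 -0.760 0.357
outer loop
vertex 3.79 0.568 -3.269
vertex 1.992 1.793 -3.393
vertex 2.65 0.874 -4.349
endloop
endfacet
facet normal -0.713 0.191 -0.675
outer loop
vertex 2.65 0.874 -4.349
vertex 2.99 3.192 -4.051
vertex 3.648 2.273 -5.007
endloop
endfacet
facet normal 0.445 -0.621 -0.645
outer loop
vertex 3.648 2.273 -5.007
vertex 3.79 0.568 -3.269
vertex 2.65 0.874 -4.349
endloop
endfacet
facet normal -0.445 0.621 0.645
outer loop
vertex 1.992 1.793 -3.393
vertex 4.13 2.886 -2.971
vertex 2.99 3.192 -4.051
endloop
endfacet
facet normal -0.543 -0.760 0.357
outer loop
vertex 3.132 1.487 -2.313
vertex 1.992 1.793 -3.393
vertex 3.79 0.568 -3.269
endloop
endfacet
facet normal -0.445 0.621 0.645
outer loop
vertex 3.132 1.487 -2.313
vertex 4.13 2.886 -2.971
vertex 1.992 1.793 -3.393
endloop
endfacet
facet normal 0.543 0.760 -0.357
outer loop
vertex 2.99 3.192 -4.051
vertex 4.13 2.886 -2.971
vertex 3.648 2.273 -5.007
endloop
endfacet
facet normal 0.445 -0.621 -0.645
outer loop
vertex 4.788 1.967 -3.927
vertex 3.79 0.568 -3.269
vertex 3.648 2.273 -5.007
endloop
endfacet
facet normal 0.543 0.760 -0.357
outer loop
vertex 3.648 2.273 -5.007
vertex 4.13 2.886 -2.971
vertex 4.788 1.967 -3.927
endloop
endfacet
facet normal 0.713 -0.191 0.675
outer loop
vertex 4.788 1.967 -3.927
vertex 3.132 1.487 -2.313
vertex 3.79 0.568 -3.269
endloop
endfacet
facet normal 0.713 -0.191 0.675
outer loop
vertex 4.13 2.886 -2.971
vertex 3.132 1.487 -2.313
vertex 4.788 1.967 -3.927
endloop
endfacet
facet normal -0.995 -0.075 -0.071
outer loop
vertex -3.44 3.067 0.927
vertex -3.473 2.784 1.685
vertex -3.523 3.581 1.547
endloop
endfacet
facet normal -0.750 0.457 -0.479
outer loop
vertex -3.44 3.067 0.927
vertex -3.523 3.581 1.547
vertex -3.023 3.761 0.936
endloop
endfacet
facet normal -0.281 0.181 -0.942
outer loop
vertex -3.44 3.067 0.927
vertex -3.023 3.761 0.936
vertex -2.663 3.076 0.697
endloop
endfacet
facet normal -0.237 -0.521 -0.820
outer loop
vertex -3.44 3.067 0.927
vertex -2.663 3.076 0.697
vertex -2.941 2.473 1.16
endloop
endfacet
facet normal -0.677 -0.680 -0.283
outer loop
vertex -3.44 3.067 0.927
vertex -2.941 2.473 1.16
vertex -3.473 2.784 1.685
endloop
endfacet
facet normal -0.400 0.915 -0.058
outer loop
vertex -3.023 3.761 0.936
vertex -3.523 3.581 1.547
vertex -2.799 3.907 1.7
endloop
endfacet
facet normal -0.797 0.054 0.601
outer loop
vertex -3.523 3.581 1.547
vertex -3.473 2.784 1.685
vertex -3.077 3.304 2.163
endloop
endfacet
facet normal -0.284 -0.923 0.260
outer loop
vertex -3.473 2.784 1.685
vertex -2.941 2.473 1.16
vertex -2.717 2.619 1.924
endloop
endfacet
facet normal 0.429 -0.666 -0.610
outer loop
vertex -2.941 2.473 1.16
vertex -2.663 3.076 0.697
vertex -2.217 2.799 1.313
endloop
endfacet
facet normal 0.358 0.470 -0.807
outer loop
vertex -2.663 3.076 0.697
vertex -3.023 3.761 0.936
vertex -2.267 3.596 1.175
endloop
endfacet
facet normal 0.237 0.521 0.820
outer loop
vertex -2.3 3.313 1.933
vertex -2.799 3.907 1.7
vertex -3.077 3.304 2.163
endloop
endfacet
facet normal 0.281 -0.181 0.942
outer loop
vertex -2.3 3.313 1.933
vertex -3.077 3.304 2.163
vertex -2.717 2.619 1.924
endloop
endfacet
facet normal 0.750 -0.457 0.479
outer loop
vertex -2.3 3.313 1.933
vertex -2.717 2.619 1.924
vertex -2.217 2.799 1.313
endloop
endfacet
facet normal 0.995 0.075 0.071
outer loop
vertex -2.3 3.313 1.933
vertex -2.217 2.799 1.313
vertex -2.267 3.596 1.175
endloop
endfacet
facet normal 0.677 0.680 0.283
outer loop
vertex -2.3 3.313 1.933
vertex -2.267 3.596 1.175
vertex -2.799 3.907 1.7
endloop
endfacet
facet normal -0.429 0.666 0.610
outer loop
vertex -3.077 3.304 2.163
vertex -2.799 3.907 1.7
vertex -3.523 3.581 1.547
endloop
endfacet
facet normal -0.358 -0.470 0.807
outer loop
vertex -2.717 2.619 1.924
vertex -3.077 3.304 2.163
vertex -3.473 2.784 1.685
endloop
endfacet
facet normal 0.400 -0.915 0.058
outer loop
vertex -2.217 2.799 1.313
vertex -2.717 2.619 1.924
vertex -2.941 2.473 1.16
endloop
endfacet
facet normal 0.797 -0.054 -0.601
outer loop
vertex -2.267 3.596 1.175
vertex -2.217 2.799 1.313
vertex -2.663 3.076 0.697
endloop
endfacet
facet normal 0.284 0.923 -0.260
outer loop
vertex -2.799 3.907 1.7
vertex -2.267 3.596 1.175
vertex -3.023 3.761 0.936
endloop
endfacet
facet normal -0.584 -0.578 -0.570
outer loop
vertex 3.245 3.092 2.032
vertex 2.761 3.765 1.846
vertex 3.731 3.257 1.367
endloop
endfacet
facet normal 0.569 -0.792 0.219
outer loop
vertex 4.619 4.135 2.234
vertex 3.245 3.092 2.032
vertex 3.731 3.257 1.367
endloop
endfacet
facet normal -0.584 -0.577 -0.571
outer loop
vertex 3.731 3.257 1.367
vertex 2.761 3.765 1.846
vertex 3.247 3.931 1.181
endloop
endfacet
facet normal 0.578 0.197 -0.792
outer loop
vertex 3.247 3.931 1.181
vertex 4.619 4.135 2.234
vertex 3.731 3.257 1.367
endloop
endfacet
facet normal -0.578 -0.197 0.792
outer loop
vertex 3.245 3.092 2.032
vertex 3.649 4.643 2.713
vertex 2.761 3.765 1.846
endloop
endfacet
facet normal 0.569 -0.792 0.218
outer loop
vertex 4.133 3.969 2.899
vertex 3.245 3.092 2.032
vertex 4.619 4.135 2.234
endloop
endfacet
facet normal -0.578 -0.197 0.792
outer loop
vertex 4.133 3.969 2.899
vertex 3.649 4.643 2.713
vertex 3.245 3.092 2.032
endloop
endfacet
facet normal -0.570 0.792 -0.219
outer loop
vertex 2.761 3.765 1.846
vertex 3.649 4.643 2.713
vertex 3.247 3.931 1.181
endloop
endfacet
facet normal 0.578 0.197 -0.792
outer loop
vertex 4.135 4.808 2.048
vertex 4.619 4.135 2.234
vertex 3.247 3.931 1.181
endloop
endfacet
facet normal -0.569 0.793 -0.219
outer loop
vertex 3.247 3.931 1.181
vertex 3.649 4.643 2.713
vertex 4.135 4.808 2.048
endloop
endfacet
facet normal 0.584 0.578 0.571
outer loop
vertex 4.135 4.808 2.048
vertex 4.133 3.969 2.899
vertex 4.619 4.135 2.234
endloop
endfacet
facet normal 0.584 0.577 0.570
outer loop
vertex 3.649 4.643 2.713
vertex 4.133 3.969 2.899
vertex 4.135 4.808 2.048
endloop
endfacet

endsolid


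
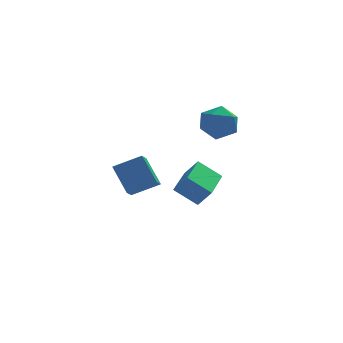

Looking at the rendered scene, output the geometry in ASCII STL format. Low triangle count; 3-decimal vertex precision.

solid 
facet normal -0.765 0.210 0.608
outer loop
vertex 1.546 2.391 -2.418
vertex 2.235 4.41 -2.247
vertex 0.961 2.661 -3.247
endloop
endfacet
facet normal -0.322 -0.943 -0.080
outer loop
vertex 2.025 2.37 -4.093
vertex 1.546 2.391 -2.418
vertex 0.961 2.661 -3.247
endloop
endfacet
facet normal -0.765 0.210 0.608
outer loop
vertex 0.961 2.661 -3.247
vertex 2.235 4.41 -2.247
vertex 1.65 4.68 -3.076
endloop
endfacet
facet normal -0.557 0.257 -0.789
outer loop
vertex 1.65 4.68 -3.076
vertex 2.025 2.37 -4.093
vertex 0.961 2.661 -3.247
endloop
endfacet
facet normal 0.557 -0.257 0.789
outer loop
vertex 1.546 2.391 -2.418
vertex 3.299 4.119 -3.093
vertex 2.235 4.41 -2.247
endloop
endfacet
facet normal -0.322 -0.943 -0.080
outer loop
vertex 2.61 2.1 -3.264
vertex 1.546 2.391 -2.418
vertex 2.025 2.37 -4.093
endloop
endfacet
facet normal 0.557 -0.257 0.789
outer loop
vertex 2.61 2.1 -3.264
vertex 3.299 4.119 -3.093
vertex 1.546 2.391 -2.418
endloop
endfacet
facet normal 0.322 0.943 0.080
outer loop
vertex 2.235 4.41 -2.247
vertex 3.299 4.119 -3.093
vertex 1.65 4.68 -3.076
endloop
endfacet
facet normal -0.557 0.257 -0.789
outer loop
vertex 2.714 4.389 -3.922
vertex 2.025 2.37 -4.093
vertex 1.65 4.68 -3.076
endloop
endfacet
facet normal 0.322 0.943 0.080
outer loop
vertex 1.65 4.68 -3.076
vertex 3.299 4.119 -3.093
vertex 2.714 4.389 -3.922
endloop
endfacet
facet normal 0.765 -0.210 -0.608
outer loop
vertex 2.714 4.389 -3.922
vertex 2.61 2.1 -3.264
vertex 2.025 2.37 -4.093
endloop
endfacet
facet normal 0.765 -0.210 -0.608
outer loop
vertex 3.299 4.119 -3.093
vertex 2.61 2.1 -3.264
vertex 2.714 4.389 -3.922
endloop
endfacet
facet normal -0.965 0.239 -0.106
outer loop
vertex 2.36 3.133 0.293
vertex 2.096 2.223 0.64
vertex 2.216 2.992 1.282
endloop
endfacet
facet normal -0.573 0.819 0.033
outer loop
vertex 2.36 3.133 0.293
vertex 2.216 2.992 1.282
vertex 2.994 3.549 0.96
endloop
endfacet
facet normal -0.075 0.877 -0.475
outer loop
vertex 2.36 3.133 0.293
vertex 2.994 3.549 0.96
vertex 3.355 3.124 0.119
endloop
endfacet
facet normal -0.160 0.332 -0.930
outer loop
vertex 2.36 3.133 0.293
vertex 3.355 3.124 0.119
vertex 2.8 2.304 -0.079
endloop
endfacet
facet normal -0.710 -0.062 -0.702
outer loop
vertex 2.36 3.133 0.293
vertex 2.8 2.304 -0.079
vertex 2.096 2.223 0.64
endloop
endfacet
facet normal -0.241 0.716 0.656
outer loop
vertex 2.994 3.549 0.96
vertex 2.216 2.992 1.282
vertex 3.12 2.896 1.719
endloop
endfacet
facet normal -0.876 -0.222 0.429
outer loop
vertex 2.216 2.992 1.282
vertex 2.096 2.223 0.64
vertex 2.565 2.076 1.521
endloop
endfacet
facet normal -0.463 -0.709 -0.533
outer loop
vertex 2.096 2.223 0.64
vertex 2.8 2.304 -0.079
vertex 2.926 1.651 0.68
endloop
endfacet
facet normal 0.428 -0.072 -0.901
outer loop
vertex 2.8 2.304 -0.079
vertex 3.355 3.124 0.119
vertex 3.704 2.208 0.358
endloop
endfacet
facet normal 0.565 0.808 -0.166
outer loop
vertex 3.355 3.124 0.119
vertex 2.994 3.549 0.96
vertex 3.824 2.977 1.0
endloop
endfacet
facet normal 0.160 -0.332 0.930
outer loop
vertex 3.56 2.067 1.347
vertex 3.12 2.896 1.719
vertex 2.565 2.076 1.521
endloop
endfacet
facet normal 0.075 -0.877 0.475
outer loop
vertex 3.56 2.067 1.347
vertex 2.565 2.076 1.521
vertex 2.926 1.651 0.68
endloop
endfacet
facet normal 0.573 -0.819 -0.033
outer loop
vertex 3.56 2.067 1.347
vertex 2.926 1.651 0.68
vertex 3.704 2.208 0.358
endloop
endfacet
facet normal 0.965 -0.239 0.106
outer loop
vertex 3.56 2.067 1.347
vertex 3.704 2.208 0.358
vertex 3.824 2.977 1.0
endloop
endfacet
facet normal 0.710 0.062 0.702
outer loop
vertex 3.56 2.067 1.347
vertex 3.824 2.977 1.0
vertex 3.12 2.896 1.719
endloop
endfacet
facet normal -0.428 0.072 0.901
outer loop
vertex 2.565 2.076 1.521
vertex 3.12 2.896 1.719
vertex 2.216 2.992 1.282
endloop
endfacet
facet normal -0.565 -0.808 0.166
outer loop
vertex 2.926 1.651 0.68
vertex 2.565 2.076 1.521
vertex 2.096 2.223 0.64
endloop
endfacet
facet normal 0.241 -0.716 -0.656
outer loop
vertex 3.704 2.208 0.358
vertex 2.926 1.651 0.68
vertex 2.8 2.304 -0.079
endloop
endfacet
facet normal 0.876 0.222 -0.429
outer loop
vertex 3.824 2.977 1.0
vertex 3.704 2.208 0.358
vertex 3.355 3.124 0.119
endloop
endfacet
facet normal 0.463 0.709 0.533
outer loop
vertex 3.12 2.896 1.719
vertex 3.824 2.977 1.0
vertex 2.994 3.549 0.96
endloop
endfacet
facet normal -0.347 0.578 0.738
outer loop
vertex -0.711 -1.659 0.616
vertex -0.485 -0.974 0.186
vertex -1.933 -1.63 0.019
endloop
endfacet
facet normal -0.269 -0.816 0.512
outer loop
vertex -1.395 -2.526 -1.126
vertex -0.711 -1.659 0.616
vertex -1.933 -1.63 0.019
endloop
endfacet
facet normal -0.347 0.578 0.738
outer loop
vertex -1.933 -1.63 0.019
vertex -0.485 -0.974 0.186
vertex -1.707 -0.945 -0.411
endloop
endfacet
facet normal -0.898 0.021 -0.439
outer loop
vertex -1.707 -0.945 -0.411
vertex -1.395 -2.526 -1.126
vertex -1.933 -1.63 0.019
endloop
endfacet
facet normal 0.898 -0.021 0.439
outer loop
vertex -0.711 -1.659 0.616
vertex 0.053 -1.87 -0.959
vertex -0.485 -0.974 0.186
endloop
endfacet
facet normal -0.269 -0.816 0.512
outer loop
vertex -0.173 -2.555 -0.529
vertex -0.711 -1.659 0.616
vertex -1.395 -2.526 -1.126
endloop
endfacet
facet normal 0.898 -0.021 0.439
outer loop
vertex -0.173 -2.555 -0.529
vertex 0.053 -1.87 -0.959
vertex -0.711 -1.659 0.616
endloop
endfacet
facet normal 0.269 0.816 -0.512
outer loop
vertex -0.485 -0.974 0.186
vertex 0.053 -1.87 -0.959
vertex -1.707 -0.945 -0.411
endloop
endfacet
facet normal -0.898 0.021 -0.439
outer loop
vertex -1.169 -1.841 -1.556
vertex -1.395 -2.526 -1.126
vertex -1.707 -0.945 -0.411
endloop
endfacet
facet normal 0.269 0.816 -0.512
outer loop
vertex -1.707 -0.945 -0.411
vertex 0.053 -1.87 -0.959
vertex -1.169 -1.841 -1.556
endloop
endfacet
facet normal 0.347 -0.578 -0.738
outer loop
vertex -1.169 -1.841 -1.556
vertex -0.173 -2.555 -0.529
vertex -1.395 -2.526 -1.126
endloop
endfacet
facet normal 0.347 -0.578 -0.738
outer loop
vertex 0.053 -1.87 -0.959
vertex -0.173 -2.555 -0.529
vertex -1.169 -1.841 -1.556
endloop
endfacet

endsolid


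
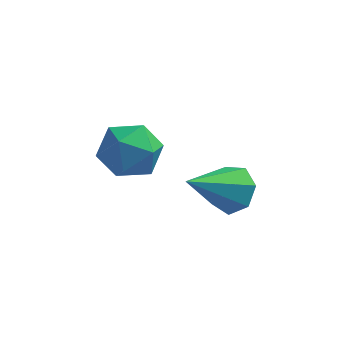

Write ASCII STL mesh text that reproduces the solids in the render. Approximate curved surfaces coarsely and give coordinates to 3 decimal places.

solid 
facet normal 0.541 0.574 -0.615
outer loop
vertex 1.472 -1.797 -1.133
vertex 1.184 -2.183 -1.747
vertex 0.903 -1.545 -1.398
endloop
endfacet
facet normal -0.180 0.490 0.853
outer loop
vertex 1.472 -1.797 -1.133
vertex 0.903 -1.545 -1.398
vertex 0.136 -3.297 -0.553
endloop
endfacet
facet normal 0.540 0.574 -0.615
outer loop
vertex 0.903 -1.545 -1.398
vertex 1.184 -2.183 -1.747
vertex 0.545 -1.773 -1.925
endloop
endfacet
facet normal -0.799 0.506 0.324
outer loop
vertex 0.903 -1.545 -1.398
vertex 0.545 -1.773 -1.925
vertex 0.136 -3.297 -0.553
endloop
endfacet
facet normal 0.540 0.575 -0.615
outer loop
vertex 0.545 -1.773 -1.925
vertex 1.184 -2.183 -1.747
vertex 0.669 -2.31 -2.318
endloop
endfacet
facet normal -0.956 -0.007 -0.293
outer loop
vertex 0.545 -1.773 -1.925
vertex 0.669 -2.31 -2.318
vertex 0.136 -3.297 -0.553
endloop
endfacet
facet normal 0.541 0.574 -0.615
outer loop
vertex 0.669 -2.31 -2.318
vertex 1.184 -2.183 -1.747
vertex 1.18 -2.752 -2.281
endloop
endfacet
facet normal -0.533 -0.660 -0.530
outer loop
vertex 0.669 -2.31 -2.318
vertex 1.18 -2.752 -2.281
vertex 0.136 -3.297 -0.553
endloop
endfacet
facet normal 0.540 0.574 -0.615
outer loop
vertex 1.18 -2.752 -2.281
vertex 1.184 -2.183 -1.747
vertex 1.695 -2.765 -1.841
endloop
endfacet
facet normal 0.155 -0.965 -0.210
outer loop
vertex 1.18 -2.752 -2.281
vertex 1.695 -2.765 -1.841
vertex 0.136 -3.297 -0.553
endloop
endfacet
facet normal 0.541 0.574 -0.615
outer loop
vertex 1.695 -2.765 -1.841
vertex 1.184 -2.183 -1.747
vertex 1.825 -2.34 -1.33
endloop
endfacet
facet normal 0.586 -0.690 0.425
outer loop
vertex 1.695 -2.765 -1.841
vertex 1.825 -2.34 -1.33
vertex 0.136 -3.297 -0.553
endloop
endfacet
facet normal 0.541 0.574 -0.615
outer loop
vertex 1.825 -2.34 -1.33
vertex 1.184 -2.183 -1.747
vertex 1.472 -1.797 -1.133
endloop
endfacet
facet normal 0.437 -0.042 0.898
outer loop
vertex 1.825 -2.34 -1.33
vertex 1.472 -1.797 -1.133
vertex 0.136 -3.297 -0.553
endloop
endfacet
facet normal -0.236 0.108 0.966
outer loop
vertex -2.424 -0.659 -0.98
vertex -1.967 -1.522 -0.772
vertex -1.454 -0.666 -0.742
endloop
endfacet
facet normal -0.155 0.743 0.652
outer loop
vertex -2.424 -0.659 -0.98
vertex -1.454 -0.666 -0.742
vertex -1.782 -0.083 -1.484
endloop
endfacet
facet normal -0.616 0.781 0.108
outer loop
vertex -2.424 -0.659 -0.98
vertex -1.782 -0.083 -1.484
vertex -2.498 -0.58 -1.973
endloop
endfacet
facet normal -0.982 0.169 0.087
outer loop
vertex -2.424 -0.659 -0.98
vertex -2.498 -0.58 -1.973
vertex -2.612 -1.469 -1.533
endloop
endfacet
facet normal -0.748 -0.247 0.616
outer loop
vertex -2.424 -0.659 -0.98
vertex -2.612 -1.469 -1.533
vertex -1.967 -1.522 -0.772
endloop
endfacet
facet normal 0.506 0.773 0.383
outer loop
vertex -1.782 -0.083 -1.484
vertex -1.454 -0.666 -0.742
vertex -0.928 -0.591 -1.587
endloop
endfacet
facet normal 0.373 -0.255 0.892
outer loop
vertex -1.454 -0.666 -0.742
vertex -1.967 -1.522 -0.772
vertex -1.042 -1.48 -1.147
endloop
endfacet
facet normal -0.454 -0.829 0.327
outer loop
vertex -1.967 -1.522 -0.772
vertex -2.612 -1.469 -1.533
vertex -1.758 -1.977 -1.636
endloop
endfacet
facet normal -0.832 -0.157 -0.532
outer loop
vertex -2.612 -1.469 -1.533
vertex -2.498 -0.58 -1.973
vertex -2.086 -1.394 -2.378
endloop
endfacet
facet normal -0.239 0.834 -0.497
outer loop
vertex -2.498 -0.58 -1.973
vertex -1.782 -0.083 -1.484
vertex -1.573 -0.538 -2.348
endloop
endfacet
facet normal 0.982 -0.169 -0.087
outer loop
vertex -1.116 -1.401 -2.14
vertex -0.928 -0.591 -1.587
vertex -1.042 -1.48 -1.147
endloop
endfacet
facet normal 0.616 -0.781 -0.108
outer loop
vertex -1.116 -1.401 -2.14
vertex -1.042 -1.48 -1.147
vertex -1.758 -1.977 -1.636
endloop
endfacet
facet normal 0.155 -0.743 -0.652
outer loop
vertex -1.116 -1.401 -2.14
vertex -1.758 -1.977 -1.636
vertex -2.086 -1.394 -2.378
endloop
endfacet
facet normal 0.236 -0.108 -0.966
outer loop
vertex -1.116 -1.401 -2.14
vertex -2.086 -1.394 -2.378
vertex -1.573 -0.538 -2.348
endloop
endfacet
facet normal 0.748 0.247 -0.616
outer loop
vertex -1.116 -1.401 -2.14
vertex -1.573 -0.538 -2.348
vertex -0.928 -0.591 -1.587
endloop
endfacet
facet normal 0.832 0.157 0.532
outer loop
vertex -1.042 -1.48 -1.147
vertex -0.928 -0.591 -1.587
vertex -1.454 -0.666 -0.742
endloop
endfacet
facet normal 0.239 -0.834 0.497
outer loop
vertex -1.758 -1.977 -1.636
vertex -1.042 -1.48 -1.147
vertex -1.967 -1.522 -0.772
endloop
endfacet
facet normal -0.506 -0.773 -0.383
outer loop
vertex -2.086 -1.394 -2.378
vertex -1.758 -1.977 -1.636
vertex -2.612 -1.469 -1.533
endloop
endfacet
facet normal -0.373 0.255 -0.892
outer loop
vertex -1.573 -0.538 -2.348
vertex -2.086 -1.394 -2.378
vertex -2.498 -0.58 -1.973
endloop
endfacet
facet normal 0.454 0.829 -0.327
outer loop
vertex -0.928 -0.591 -1.587
vertex -1.573 -0.538 -2.348
vertex -1.782 -0.083 -1.484
endloop
endfacet

endsolid


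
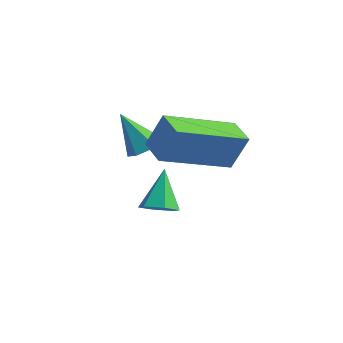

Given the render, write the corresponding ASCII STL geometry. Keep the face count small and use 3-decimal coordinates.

solid 
facet normal 0.315 -0.316 -0.895
outer loop
vertex -2.371 -0.476 -0.399
vertex -2.763 -0.847 -0.406
vertex -2.853 -0.356 -0.611
endloop
endfacet
facet normal 0.198 0.975 0.101
outer loop
vertex -2.371 -0.476 -0.399
vertex -2.853 -0.356 -0.611
vertex -3.177 -0.433 0.766
endloop
endfacet
facet normal 0.316 -0.316 -0.895
outer loop
vertex -2.853 -0.356 -0.611
vertex -2.763 -0.847 -0.406
vertex -3.244 -0.728 -0.618
endloop
endfacet
facet normal -0.683 0.720 -0.120
outer loop
vertex -2.853 -0.356 -0.611
vertex -3.244 -0.728 -0.618
vertex -3.177 -0.433 0.766
endloop
endfacet
facet normal 0.316 -0.316 -0.895
outer loop
vertex -3.244 -0.728 -0.618
vertex -2.763 -0.847 -0.406
vertex -3.154 -1.219 -0.413
endloop
endfacet
facet normal -0.986 -0.148 0.079
outer loop
vertex -3.244 -0.728 -0.618
vertex -3.154 -1.219 -0.413
vertex -3.177 -0.433 0.766
endloop
endfacet
facet normal 0.317 -0.316 -0.894
outer loop
vertex -3.154 -1.219 -0.413
vertex -2.763 -0.847 -0.406
vertex -2.673 -1.339 -0.2
endloop
endfacet
facet normal -0.412 -0.762 0.500
outer loop
vertex -3.154 -1.219 -0.413
vertex -2.673 -1.339 -0.2
vertex -3.177 -0.433 0.766
endloop
endfacet
facet normal 0.316 -0.317 -0.894
outer loop
vertex -2.673 -1.339 -0.2
vertex -2.763 -0.847 -0.406
vertex -2.281 -0.967 -0.193
endloop
endfacet
facet normal 0.470 -0.508 0.722
outer loop
vertex -2.673 -1.339 -0.2
vertex -2.281 -0.967 -0.193
vertex -3.177 -0.433 0.766
endloop
endfacet
facet normal 0.316 -0.317 -0.894
outer loop
vertex -2.281 -0.967 -0.193
vertex -2.763 -0.847 -0.406
vertex -2.371 -0.476 -0.399
endloop
endfacet
facet normal 0.773 0.361 0.522
outer loop
vertex -2.281 -0.967 -0.193
vertex -2.371 -0.476 -0.399
vertex -3.177 -0.433 0.766
endloop
endfacet
facet normal 0.354 0.375 -0.857
outer loop
vertex -1.918 -1.962 1.882
vertex -2.203 -1.51 1.962
vertex -1.7 -1.548 2.153
endloop
endfacet
facet normal 0.671 -0.620 0.407
outer loop
vertex -1.918 -1.962 1.882
vertex -1.7 -1.548 2.153
vertex -2.657 -1.99 3.058
endloop
endfacet
facet normal 0.354 0.374 -0.857
outer loop
vertex -1.7 -1.548 2.153
vertex -2.203 -1.51 1.962
vertex -1.985 -1.097 2.232
endloop
endfacet
facet normal 0.603 0.248 0.758
outer loop
vertex -1.7 -1.548 2.153
vertex -1.985 -1.097 2.232
vertex -2.657 -1.99 3.058
endloop
endfacet
facet normal 0.353 0.374 -0.857
outer loop
vertex -1.985 -1.097 2.232
vertex -2.203 -1.51 1.962
vertex -2.489 -1.059 2.041
endloop
endfacet
facet normal -0.189 0.740 0.646
outer loop
vertex -1.985 -1.097 2.232
vertex -2.489 -1.059 2.041
vertex -2.657 -1.99 3.058
endloop
endfacet
facet normal 0.355 0.375 -0.857
outer loop
vertex -2.489 -1.059 2.041
vertex -2.203 -1.51 1.962
vertex -2.707 -1.472 1.77
endloop
endfacet
facet normal -0.914 0.363 0.182
outer loop
vertex -2.489 -1.059 2.041
vertex -2.707 -1.472 1.77
vertex -2.657 -1.99 3.058
endloop
endfacet
facet normal 0.355 0.374 -0.857
outer loop
vertex -2.707 -1.472 1.77
vertex -2.203 -1.51 1.962
vertex -2.422 -1.923 1.691
endloop
endfacet
facet normal -0.846 -0.505 -0.170
outer loop
vertex -2.707 -1.472 1.77
vertex -2.422 -1.923 1.691
vertex -2.657 -1.99 3.058
endloop
endfacet
facet normal 0.354 0.375 -0.857
outer loop
vertex -2.422 -1.923 1.691
vertex -2.203 -1.51 1.962
vertex -1.918 -1.962 1.882
endloop
endfacet
facet normal -0.055 -0.997 -0.058
outer loop
vertex -2.422 -1.923 1.691
vertex -1.918 -1.962 1.882
vertex -2.657 -1.99 3.058
endloop
endfacet
facet normal -0.938 0.128 0.322
outer loop
vertex -0.914 -1.813 3.451
vertex -0.837 0.148 2.895
vertex -1.29 -2.078 2.462
endloop
endfacet
facet normal -0.038 -0.962 0.272
outer loop
vertex -0.483 -2.188 2.185
vertex -0.914 -1.813 3.451
vertex -1.29 -2.078 2.462
endloop
endfacet
facet normal -0.938 0.128 0.321
outer loop
vertex -1.29 -2.078 2.462
vertex -0.837 0.148 2.895
vertex -1.212 -0.117 1.906
endloop
endfacet
facet normal -0.344 -0.243 -0.907
outer loop
vertex -1.212 -0.117 1.906
vertex -0.483 -2.188 2.185
vertex -1.29 -2.078 2.462
endloop
endfacet
facet normal 0.344 0.244 0.907
outer loop
vertex -0.914 -1.813 3.451
vertex -0.03 0.038 2.618
vertex -0.837 0.148 2.895
endloop
endfacet
facet normal -0.038 -0.962 0.272
outer loop
vertex -0.108 -1.923 3.174
vertex -0.914 -1.813 3.451
vertex -0.483 -2.188 2.185
endloop
endfacet
facet normal 0.345 0.243 0.907
outer loop
vertex -0.108 -1.923 3.174
vertex -0.03 0.038 2.618
vertex -0.914 -1.813 3.451
endloop
endfacet
facet normal 0.038 0.962 -0.272
outer loop
vertex -0.837 0.148 2.895
vertex -0.03 0.038 2.618
vertex -1.212 -0.117 1.906
endloop
endfacet
facet normal -0.345 -0.243 -0.907
outer loop
vertex -0.406 -0.227 1.629
vertex -0.483 -2.188 2.185
vertex -1.212 -0.117 1.906
endloop
endfacet
facet normal 0.038 0.962 -0.272
outer loop
vertex -1.212 -0.117 1.906
vertex -0.03 0.038 2.618
vertex -0.406 -0.227 1.629
endloop
endfacet
facet normal 0.938 -0.128 -0.321
outer loop
vertex -0.406 -0.227 1.629
vertex -0.108 -1.923 3.174
vertex -0.483 -2.188 2.185
endloop
endfacet
facet normal 0.938 -0.129 -0.322
outer loop
vertex -0.03 0.038 2.618
vertex -0.108 -1.923 3.174
vertex -0.406 -0.227 1.629
endloop
endfacet

endsolid


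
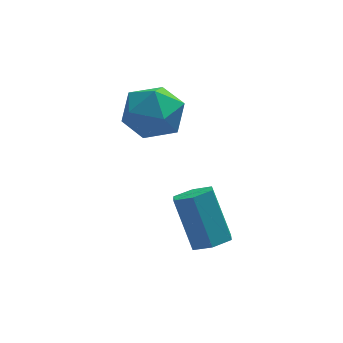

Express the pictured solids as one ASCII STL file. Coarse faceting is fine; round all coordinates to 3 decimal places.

solid 
facet normal -0.095 0.543 0.834
outer loop
vertex -2.748 2.021 3.94
vertex -1.988 1.344 4.467
vertex -1.631 2.275 3.902
endloop
endfacet
facet normal -0.206 0.945 0.255
outer loop
vertex -2.748 2.021 3.94
vertex -1.631 2.275 3.902
vertex -2.277 2.388 2.962
endloop
endfacet
facet normal -0.746 0.657 -0.113
outer loop
vertex -2.748 2.021 3.94
vertex -2.277 2.388 2.962
vertex -3.033 1.527 2.945
endloop
endfacet
facet normal -0.968 0.077 0.239
outer loop
vertex -2.748 2.021 3.94
vertex -3.033 1.527 2.945
vertex -2.855 0.882 3.875
endloop
endfacet
facet normal -0.566 0.006 0.824
outer loop
vertex -2.748 2.021 3.94
vertex -2.855 0.882 3.875
vertex -1.988 1.344 4.467
endloop
endfacet
facet normal 0.379 0.913 -0.151
outer loop
vertex -2.277 2.388 2.962
vertex -1.631 2.275 3.902
vertex -1.225 1.938 2.885
endloop
endfacet
facet normal 0.559 0.263 0.786
outer loop
vertex -1.631 2.275 3.902
vertex -1.988 1.344 4.467
vertex -1.047 1.293 3.815
endloop
endfacet
facet normal -0.203 -0.606 0.770
outer loop
vertex -1.988 1.344 4.467
vertex -2.855 0.882 3.875
vertex -1.803 0.432 3.798
endloop
endfacet
facet normal -0.853 -0.491 -0.178
outer loop
vertex -2.855 0.882 3.875
vertex -3.033 1.527 2.945
vertex -2.449 0.545 2.858
endloop
endfacet
facet normal -0.493 0.447 -0.746
outer loop
vertex -3.033 1.527 2.945
vertex -2.277 2.388 2.962
vertex -2.092 1.476 2.293
endloop
endfacet
facet normal 0.968 -0.077 -0.239
outer loop
vertex -1.332 0.799 2.82
vertex -1.225 1.938 2.885
vertex -1.047 1.293 3.815
endloop
endfacet
facet normal 0.746 -0.657 0.113
outer loop
vertex -1.332 0.799 2.82
vertex -1.047 1.293 3.815
vertex -1.803 0.432 3.798
endloop
endfacet
facet normal 0.206 -0.945 -0.255
outer loop
vertex -1.332 0.799 2.82
vertex -1.803 0.432 3.798
vertex -2.449 0.545 2.858
endloop
endfacet
facet normal 0.095 -0.543 -0.834
outer loop
vertex -1.332 0.799 2.82
vertex -2.449 0.545 2.858
vertex -2.092 1.476 2.293
endloop
endfacet
facet normal 0.566 -0.006 -0.824
outer loop
vertex -1.332 0.799 2.82
vertex -2.092 1.476 2.293
vertex -1.225 1.938 2.885
endloop
endfacet
facet normal 0.853 0.491 0.178
outer loop
vertex -1.047 1.293 3.815
vertex -1.225 1.938 2.885
vertex -1.631 2.275 3.902
endloop
endfacet
facet normal 0.493 -0.447 0.746
outer loop
vertex -1.803 0.432 3.798
vertex -1.047 1.293 3.815
vertex -1.988 1.344 4.467
endloop
endfacet
facet normal -0.379 -0.913 0.151
outer loop
vertex -2.449 0.545 2.858
vertex -1.803 0.432 3.798
vertex -2.855 0.882 3.875
endloop
endfacet
facet normal -0.559 -0.263 -0.786
outer loop
vertex -2.092 1.476 2.293
vertex -2.449 0.545 2.858
vertex -3.033 1.527 2.945
endloop
endfacet
facet normal 0.203 0.606 -0.770
outer loop
vertex -1.225 1.938 2.885
vertex -2.092 1.476 2.293
vertex -2.277 2.388 2.962
endloop
endfacet
facet normal 0.245 -0.504 -0.828
outer loop
vertex 0.068 -1.537 -0.455
vertex -0.579 -1.874 -0.441
vertex -0.503 -1.244 -0.802
endloop
endfacet
facet normal 0.572 0.765 -0.296
outer loop
vertex 0.068 -1.537 -0.455
vertex -0.503 -1.244 -0.802
vertex -0.413 -0.549 1.168
endloop
endfacet
facet normal 0.572 0.765 -0.296
outer loop
vertex -0.413 -0.549 1.168
vertex -0.503 -1.244 -0.802
vertex -0.984 -0.256 0.821
endloop
endfacet
facet normal -0.245 0.503 0.829
outer loop
vertex -0.413 -0.549 1.168
vertex -0.984 -0.256 0.821
vertex -1.061 -0.886 1.181
endloop
endfacet
facet normal 0.246 -0.504 -0.828
outer loop
vertex -0.503 -1.244 -0.802
vertex -0.579 -1.874 -0.441
vertex -1.15 -1.581 -0.789
endloop
endfacet
facet normal -0.391 0.730 -0.560
outer loop
vertex -0.503 -1.244 -0.802
vertex -1.15 -1.581 -0.789
vertex -0.984 -0.256 0.821
endloop
endfacet
facet normal -0.391 0.730 -0.561
outer loop
vertex -0.984 -0.256 0.821
vertex -1.15 -1.581 -0.789
vertex -1.632 -0.593 0.834
endloop
endfacet
facet normal -0.245 0.503 0.829
outer loop
vertex -0.984 -0.256 0.821
vertex -1.632 -0.593 0.834
vertex -1.061 -0.886 1.181
endloop
endfacet
facet normal 0.246 -0.504 -0.828
outer loop
vertex -1.15 -1.581 -0.789
vertex -0.579 -1.874 -0.441
vertex -1.227 -2.211 -0.428
endloop
endfacet
facet normal -0.964 -0.034 -0.265
outer loop
vertex -1.15 -1.581 -0.789
vertex -1.227 -2.211 -0.428
vertex -1.632 -0.593 0.834
endloop
endfacet
facet normal -0.964 -0.035 -0.264
outer loop
vertex -1.632 -0.593 0.834
vertex -1.227 -2.211 -0.428
vertex -1.708 -1.223 1.195
endloop
endfacet
facet normal -0.245 0.504 0.828
outer loop
vertex -1.632 -0.593 0.834
vertex -1.708 -1.223 1.195
vertex -1.061 -0.886 1.181
endloop
endfacet
facet normal 0.245 -0.503 -0.829
outer loop
vertex -1.227 -2.211 -0.428
vertex -0.579 -1.874 -0.441
vertex -0.656 -2.504 -0.081
endloop
endfacet
facet normal -0.572 -0.765 0.296
outer loop
vertex -1.227 -2.211 -0.428
vertex -0.656 -2.504 -0.081
vertex -1.708 -1.223 1.195
endloop
endfacet
facet normal -0.572 -0.765 0.296
outer loop
vertex -1.708 -1.223 1.195
vertex -0.656 -2.504 -0.081
vertex -1.137 -1.516 1.542
endloop
endfacet
facet normal -0.245 0.504 0.828
outer loop
vertex -1.708 -1.223 1.195
vertex -1.137 -1.516 1.542
vertex -1.061 -0.886 1.181
endloop
endfacet
facet normal 0.245 -0.503 -0.829
outer loop
vertex -0.656 -2.504 -0.081
vertex -0.579 -1.874 -0.441
vertex -0.008 -2.167 -0.094
endloop
endfacet
facet normal 0.391 -0.730 0.560
outer loop
vertex -0.656 -2.504 -0.081
vertex -0.008 -2.167 -0.094
vertex -1.137 -1.516 1.542
endloop
endfacet
facet normal 0.391 -0.730 0.561
outer loop
vertex -1.137 -1.516 1.542
vertex -0.008 -2.167 -0.094
vertex -0.49 -1.179 1.529
endloop
endfacet
facet normal -0.246 0.504 0.828
outer loop
vertex -1.137 -1.516 1.542
vertex -0.49 -1.179 1.529
vertex -1.061 -0.886 1.181
endloop
endfacet
facet normal 0.245 -0.504 -0.828
outer loop
vertex -0.008 -2.167 -0.094
vertex -0.579 -1.874 -0.441
vertex 0.068 -1.537 -0.455
endloop
endfacet
facet normal 0.964 0.035 0.265
outer loop
vertex -0.008 -2.167 -0.094
vertex 0.068 -1.537 -0.455
vertex -0.49 -1.179 1.529
endloop
endfacet
facet normal 0.964 0.034 0.265
outer loop
vertex -0.49 -1.179 1.529
vertex 0.068 -1.537 -0.455
vertex -0.413 -0.549 1.168
endloop
endfacet
facet normal -0.246 0.504 0.828
outer loop
vertex -0.49 -1.179 1.529
vertex -0.413 -0.549 1.168
vertex -1.061 -0.886 1.181
endloop
endfacet

endsolid
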